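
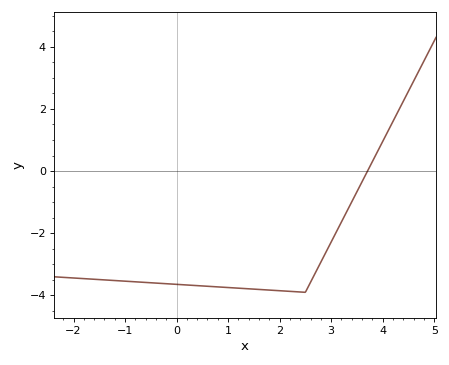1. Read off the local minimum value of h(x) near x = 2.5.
-3.8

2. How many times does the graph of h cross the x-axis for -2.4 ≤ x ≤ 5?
1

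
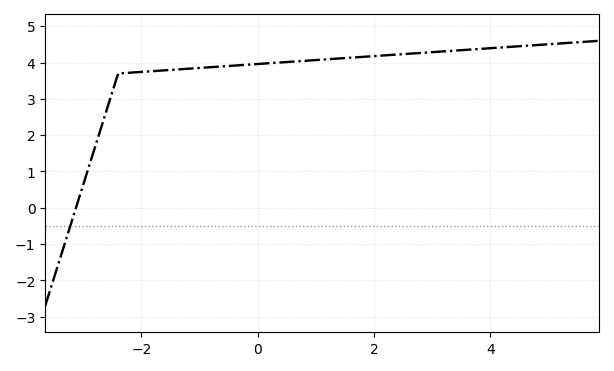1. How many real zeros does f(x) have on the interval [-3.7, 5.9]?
1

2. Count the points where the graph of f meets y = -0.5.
1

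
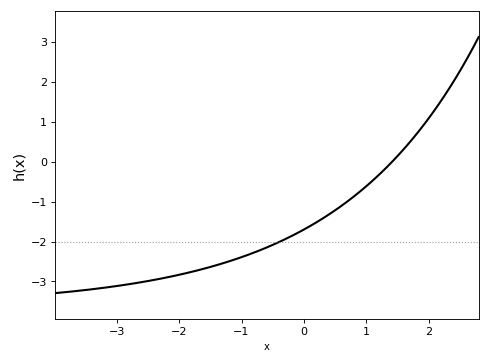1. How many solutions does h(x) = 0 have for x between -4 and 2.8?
1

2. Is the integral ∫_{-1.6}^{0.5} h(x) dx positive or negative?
negative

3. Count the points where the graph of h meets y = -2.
1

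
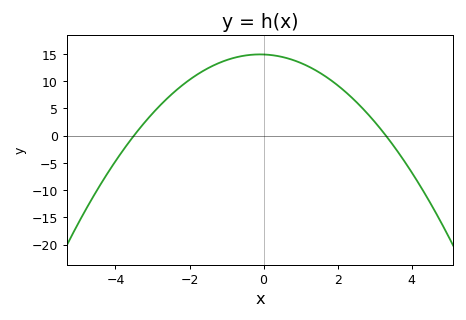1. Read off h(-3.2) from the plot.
2.5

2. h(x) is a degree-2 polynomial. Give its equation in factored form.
y = -1.29(x + 3.5)(x - 3.3)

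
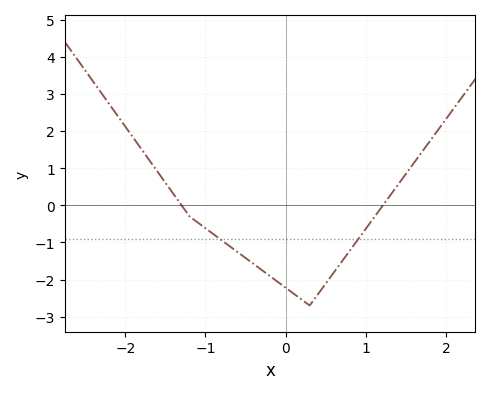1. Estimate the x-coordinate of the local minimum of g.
0.3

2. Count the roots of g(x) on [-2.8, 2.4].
2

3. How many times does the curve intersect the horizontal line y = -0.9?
2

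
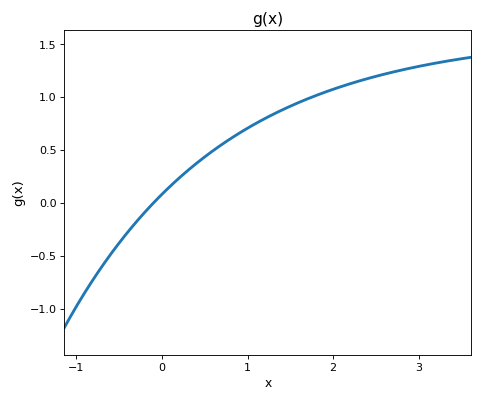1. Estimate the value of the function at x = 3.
1.29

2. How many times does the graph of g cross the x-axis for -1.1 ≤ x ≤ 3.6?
1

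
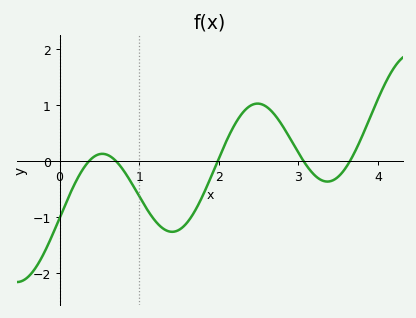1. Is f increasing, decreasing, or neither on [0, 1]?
neither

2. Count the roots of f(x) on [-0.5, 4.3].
5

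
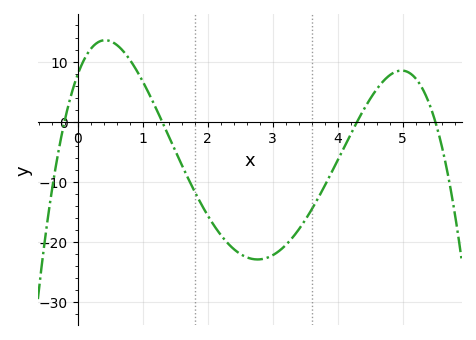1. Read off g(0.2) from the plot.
12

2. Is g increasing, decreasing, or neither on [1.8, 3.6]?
neither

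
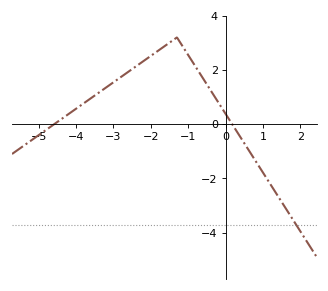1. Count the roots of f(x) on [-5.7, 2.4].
2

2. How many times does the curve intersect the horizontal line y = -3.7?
1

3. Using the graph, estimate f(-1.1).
2.8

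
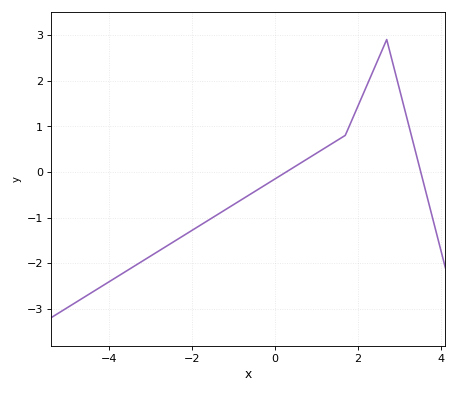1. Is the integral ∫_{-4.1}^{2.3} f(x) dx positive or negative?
negative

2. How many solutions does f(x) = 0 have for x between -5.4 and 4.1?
2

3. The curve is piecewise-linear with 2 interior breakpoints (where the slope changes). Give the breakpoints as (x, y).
(1.7, 0.8); (2.7, 2.9)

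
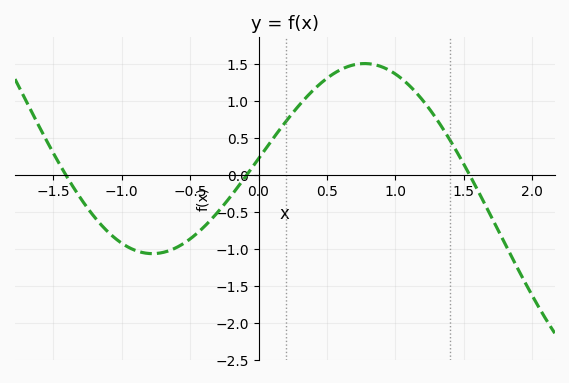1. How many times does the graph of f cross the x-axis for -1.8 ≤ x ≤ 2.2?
3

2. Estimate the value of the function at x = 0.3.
0.95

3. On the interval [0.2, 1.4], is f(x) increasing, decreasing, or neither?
neither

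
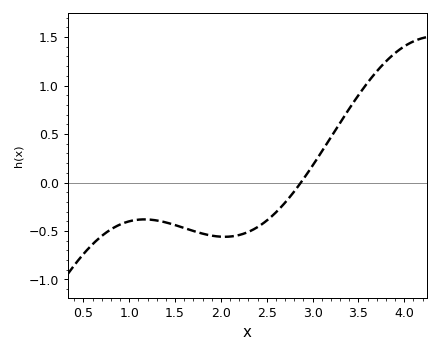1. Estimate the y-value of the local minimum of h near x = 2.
-0.55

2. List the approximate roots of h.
2.9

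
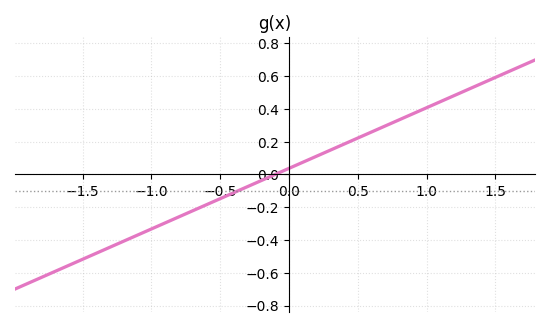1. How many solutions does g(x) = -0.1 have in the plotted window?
1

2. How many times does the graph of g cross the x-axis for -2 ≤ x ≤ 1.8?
1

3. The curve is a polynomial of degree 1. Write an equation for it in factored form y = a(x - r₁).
y = 0.37(x + 0.1)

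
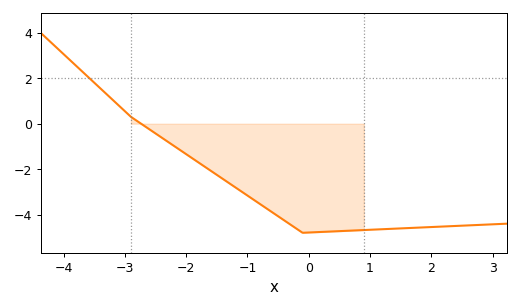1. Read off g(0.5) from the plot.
-4.73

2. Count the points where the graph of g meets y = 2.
1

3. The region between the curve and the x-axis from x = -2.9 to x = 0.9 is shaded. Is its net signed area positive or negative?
negative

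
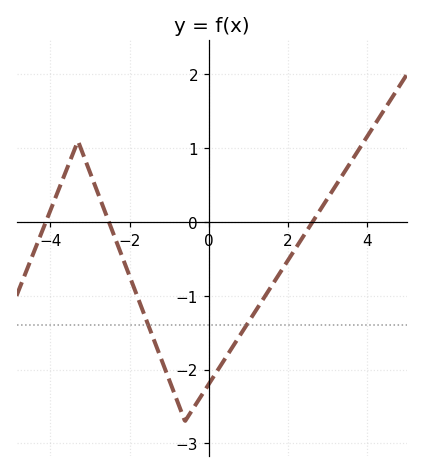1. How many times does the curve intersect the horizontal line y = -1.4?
2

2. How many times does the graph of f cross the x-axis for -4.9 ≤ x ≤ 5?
3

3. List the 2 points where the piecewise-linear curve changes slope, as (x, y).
(-3.3, 1.1); (-0.6, -2.7)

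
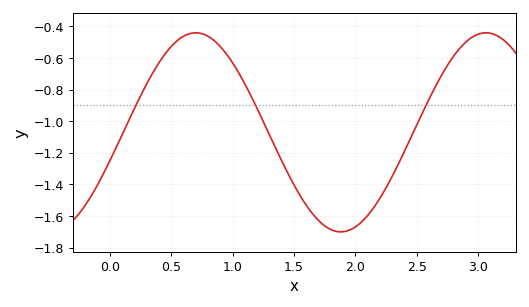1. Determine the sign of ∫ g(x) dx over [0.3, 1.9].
negative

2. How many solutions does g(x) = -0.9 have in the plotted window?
3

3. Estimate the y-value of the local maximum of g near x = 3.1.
-0.44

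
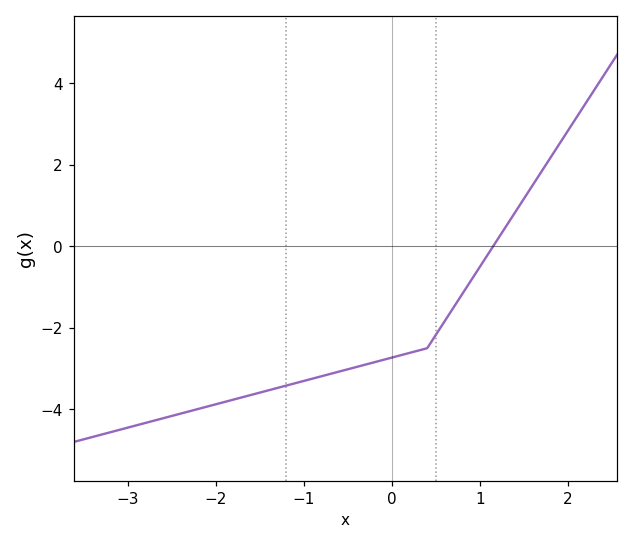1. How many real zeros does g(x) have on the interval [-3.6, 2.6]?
1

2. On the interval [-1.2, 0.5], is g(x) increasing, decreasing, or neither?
increasing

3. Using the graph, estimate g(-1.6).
-3.65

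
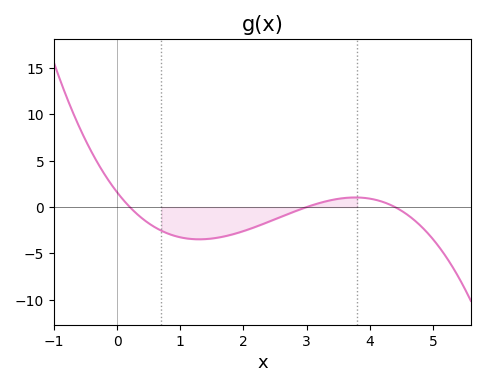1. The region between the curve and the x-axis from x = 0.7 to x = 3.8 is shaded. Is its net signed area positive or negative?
negative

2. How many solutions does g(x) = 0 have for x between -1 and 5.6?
3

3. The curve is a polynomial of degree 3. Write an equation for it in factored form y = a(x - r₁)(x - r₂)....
y = -0.6(x - 0.2)(x - 3)(x - 4.4)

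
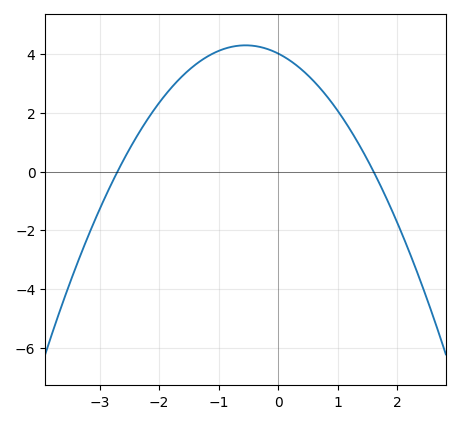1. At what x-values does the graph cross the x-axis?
-2.7, 1.6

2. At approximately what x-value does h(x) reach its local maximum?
-0.55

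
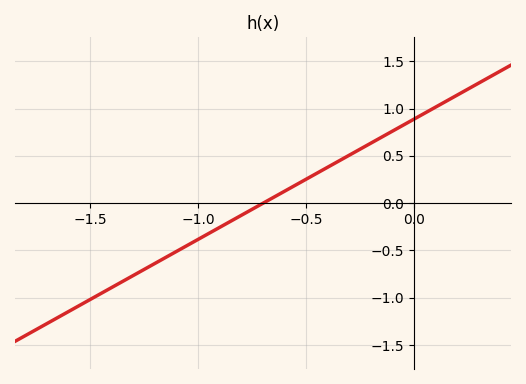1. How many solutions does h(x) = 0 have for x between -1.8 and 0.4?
1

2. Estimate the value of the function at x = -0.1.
0.75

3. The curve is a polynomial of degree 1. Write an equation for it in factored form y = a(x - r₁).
y = 1.27(x + 0.7)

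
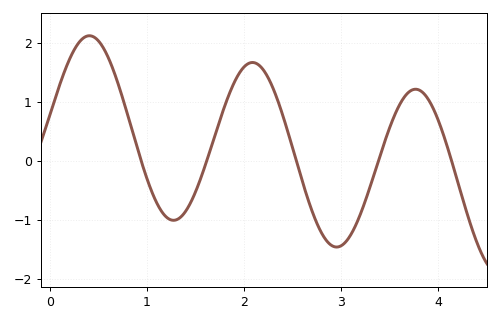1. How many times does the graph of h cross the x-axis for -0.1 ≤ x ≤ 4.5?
5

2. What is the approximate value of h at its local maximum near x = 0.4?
2.12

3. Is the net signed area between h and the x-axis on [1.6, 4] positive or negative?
positive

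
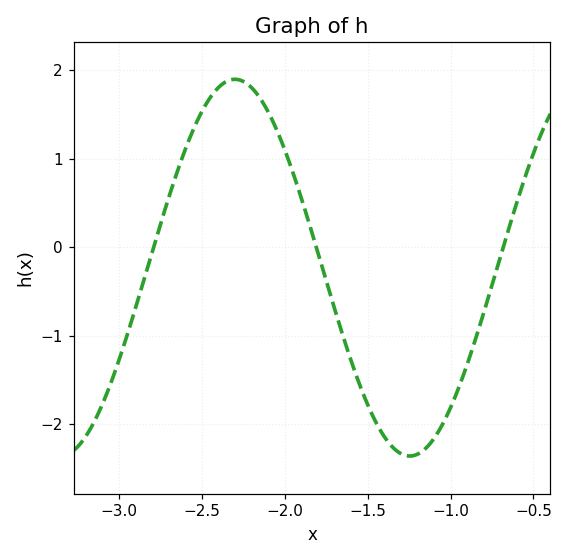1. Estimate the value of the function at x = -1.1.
-2.16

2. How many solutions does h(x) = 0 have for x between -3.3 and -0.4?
3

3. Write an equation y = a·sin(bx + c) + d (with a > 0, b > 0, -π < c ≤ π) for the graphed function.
y = 2.13sin(2.98x + 2.14) - 0.23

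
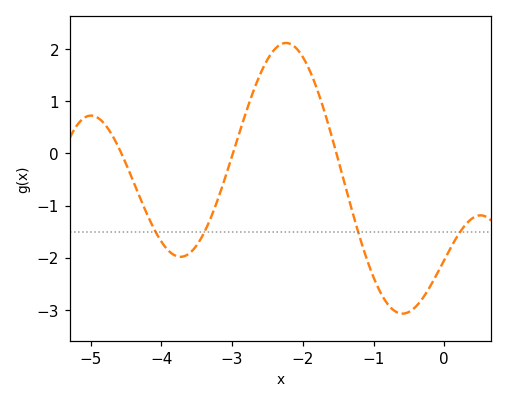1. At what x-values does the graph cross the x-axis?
-4.57, -2.99, -1.52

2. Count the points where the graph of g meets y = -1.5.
4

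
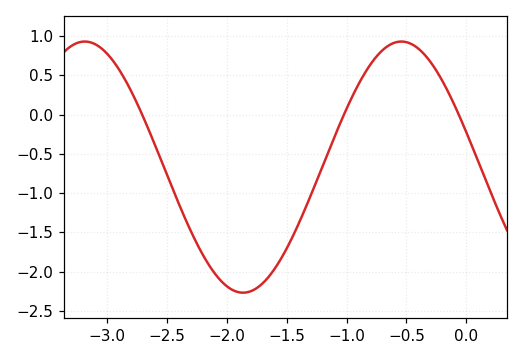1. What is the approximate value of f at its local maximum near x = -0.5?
0.93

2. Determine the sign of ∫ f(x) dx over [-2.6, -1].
negative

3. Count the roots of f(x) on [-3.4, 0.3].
3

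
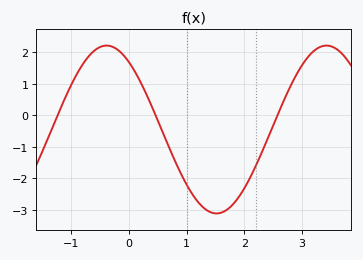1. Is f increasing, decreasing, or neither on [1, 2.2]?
neither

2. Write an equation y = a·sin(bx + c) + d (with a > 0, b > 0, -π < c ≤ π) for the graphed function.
y = 2.66sin(1.6x + 2.2) - 0.45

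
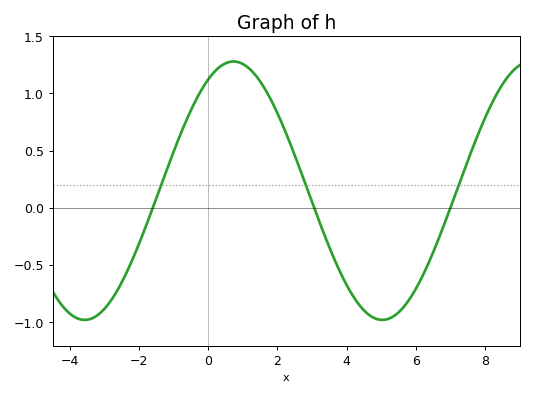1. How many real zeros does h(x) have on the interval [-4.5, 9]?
3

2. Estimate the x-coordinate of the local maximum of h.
0.728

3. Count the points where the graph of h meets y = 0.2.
3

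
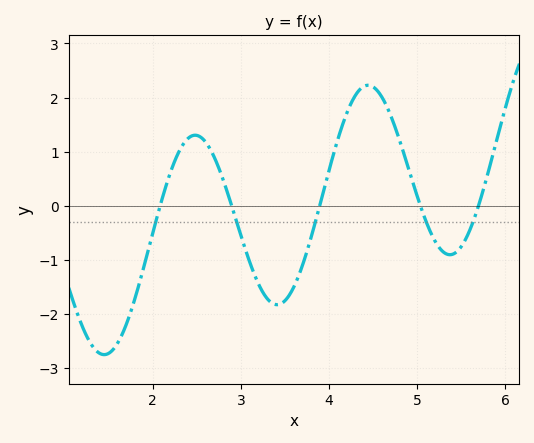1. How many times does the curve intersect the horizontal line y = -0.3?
5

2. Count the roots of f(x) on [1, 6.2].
5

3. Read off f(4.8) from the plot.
1.22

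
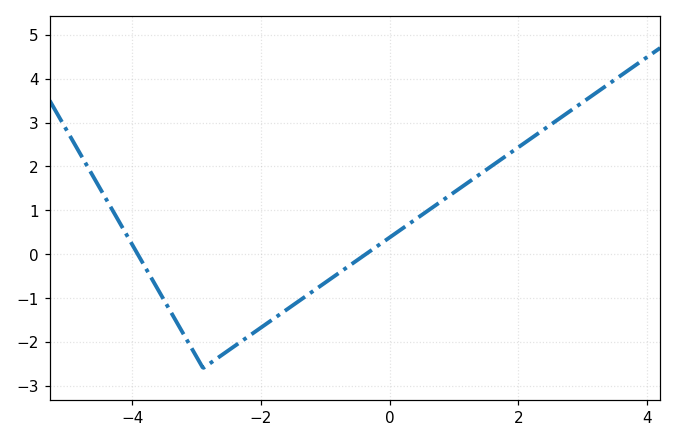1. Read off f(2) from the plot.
2.4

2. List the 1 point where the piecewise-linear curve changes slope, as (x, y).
(-2.9, -2.6)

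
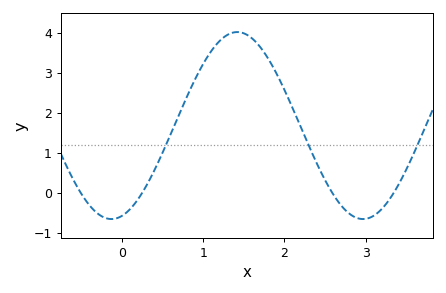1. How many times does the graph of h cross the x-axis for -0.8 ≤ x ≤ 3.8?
4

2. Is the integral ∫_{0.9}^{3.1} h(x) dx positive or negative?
positive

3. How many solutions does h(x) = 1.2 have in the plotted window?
3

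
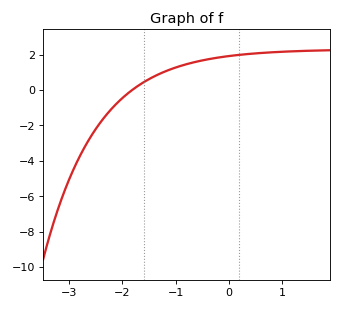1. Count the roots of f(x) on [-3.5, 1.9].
1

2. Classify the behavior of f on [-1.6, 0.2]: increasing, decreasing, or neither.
increasing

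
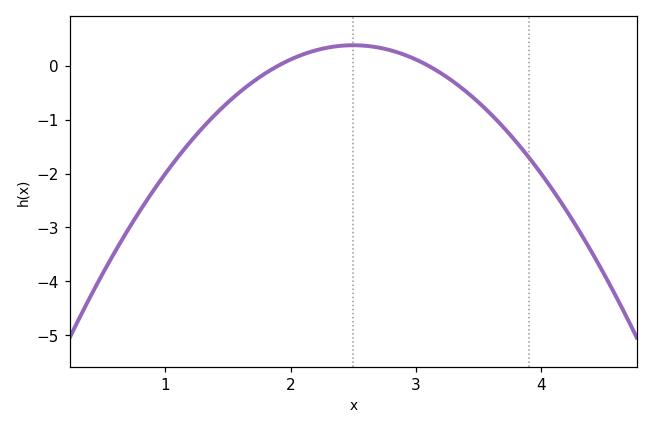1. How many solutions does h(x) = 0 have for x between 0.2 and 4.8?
2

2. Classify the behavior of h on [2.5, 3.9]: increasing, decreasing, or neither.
decreasing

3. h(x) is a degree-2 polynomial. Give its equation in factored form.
y = -1.06(x - 1.9)(x - 3.1)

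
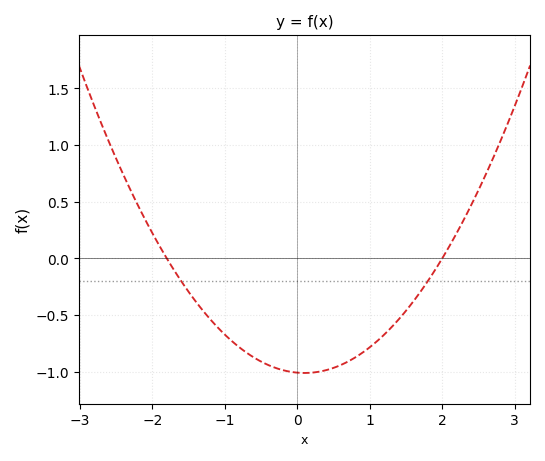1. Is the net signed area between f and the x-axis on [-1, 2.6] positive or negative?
negative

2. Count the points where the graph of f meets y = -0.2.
2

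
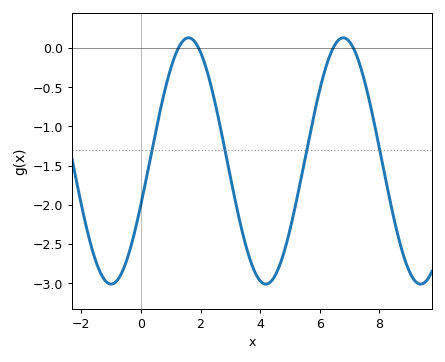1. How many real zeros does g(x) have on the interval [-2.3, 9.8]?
4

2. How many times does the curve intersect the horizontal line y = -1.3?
4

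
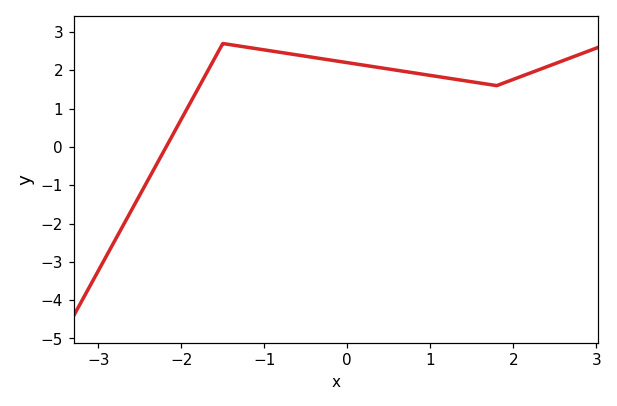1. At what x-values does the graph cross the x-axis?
-2.18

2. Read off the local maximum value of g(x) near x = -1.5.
2.7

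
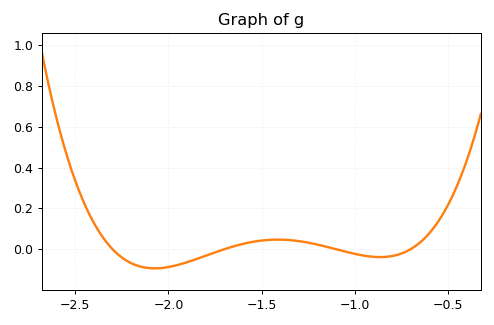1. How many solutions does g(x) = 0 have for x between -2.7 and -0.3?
4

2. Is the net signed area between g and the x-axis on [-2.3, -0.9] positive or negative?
negative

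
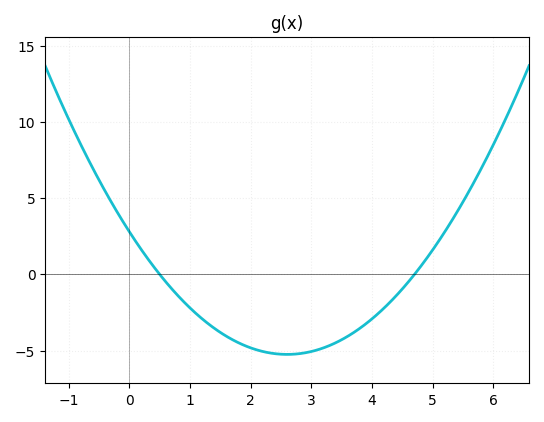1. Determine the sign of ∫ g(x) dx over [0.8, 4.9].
negative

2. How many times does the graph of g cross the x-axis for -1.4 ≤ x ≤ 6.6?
2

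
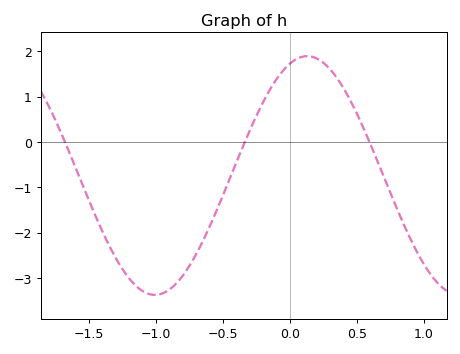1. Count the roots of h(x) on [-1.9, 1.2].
3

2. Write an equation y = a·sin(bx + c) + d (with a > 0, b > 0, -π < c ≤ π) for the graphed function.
y = 2.63sin(2.76x + 1.21) - 0.74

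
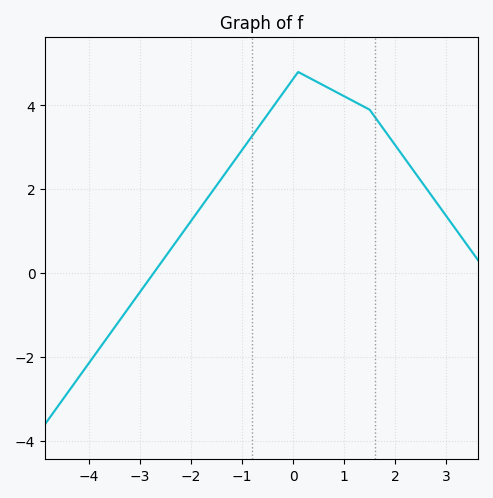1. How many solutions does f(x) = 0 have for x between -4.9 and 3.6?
1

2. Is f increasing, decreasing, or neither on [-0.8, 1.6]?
neither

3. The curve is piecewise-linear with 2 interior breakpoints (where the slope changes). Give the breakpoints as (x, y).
(0.1, 4.8); (1.5, 3.9)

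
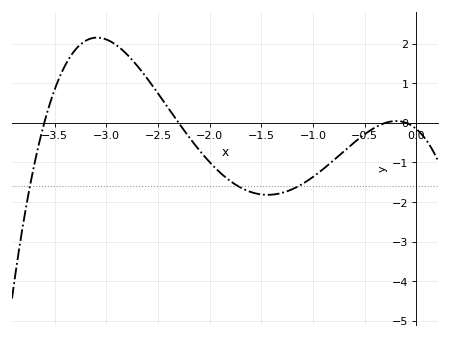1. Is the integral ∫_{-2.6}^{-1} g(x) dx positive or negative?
negative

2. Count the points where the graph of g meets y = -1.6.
3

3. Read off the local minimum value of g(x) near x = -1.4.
-1.8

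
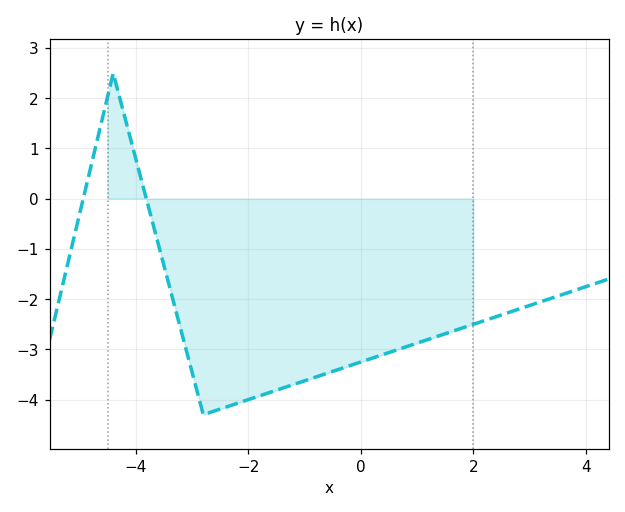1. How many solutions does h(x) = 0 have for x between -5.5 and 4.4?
2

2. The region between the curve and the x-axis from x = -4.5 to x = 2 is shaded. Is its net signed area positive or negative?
negative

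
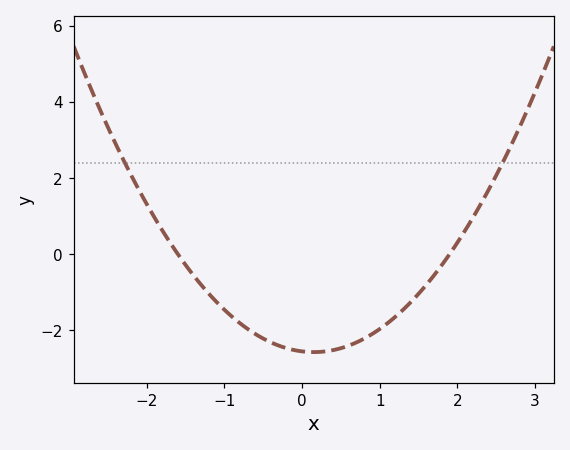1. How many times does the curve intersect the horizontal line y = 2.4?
2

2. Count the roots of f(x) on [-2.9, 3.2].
2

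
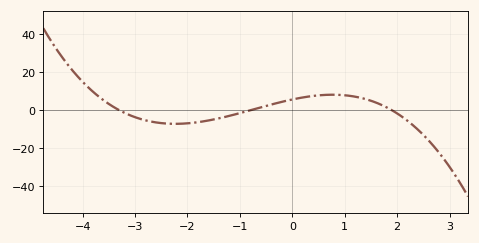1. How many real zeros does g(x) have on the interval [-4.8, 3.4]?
3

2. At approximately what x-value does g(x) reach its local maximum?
0.8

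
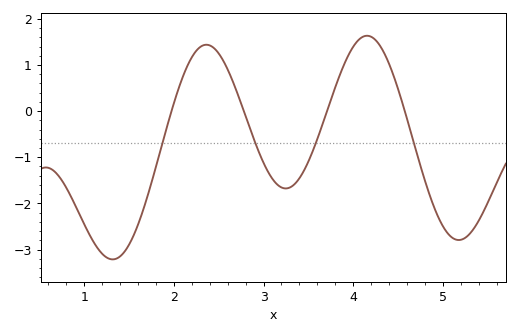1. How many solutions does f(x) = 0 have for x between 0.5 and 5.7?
4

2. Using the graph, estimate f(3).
-1.1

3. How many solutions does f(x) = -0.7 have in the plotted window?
4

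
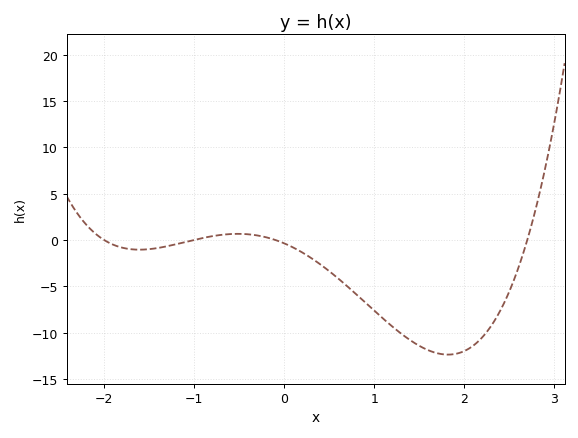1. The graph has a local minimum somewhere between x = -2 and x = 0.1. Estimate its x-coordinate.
-1.6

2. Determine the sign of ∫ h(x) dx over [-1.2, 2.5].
negative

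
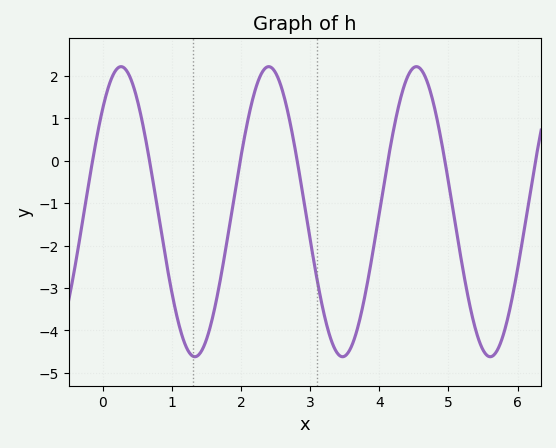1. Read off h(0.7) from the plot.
-0.246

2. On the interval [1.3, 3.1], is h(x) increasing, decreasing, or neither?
neither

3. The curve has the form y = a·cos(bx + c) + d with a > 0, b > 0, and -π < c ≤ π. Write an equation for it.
y = 3.42cos(2.94x - 0.77) - 1.2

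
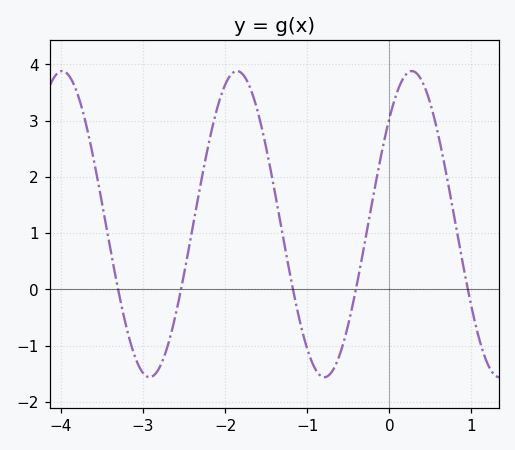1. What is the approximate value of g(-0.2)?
1.62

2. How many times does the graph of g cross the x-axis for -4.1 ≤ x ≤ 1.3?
5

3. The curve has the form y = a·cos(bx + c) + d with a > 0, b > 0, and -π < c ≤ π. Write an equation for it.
y = 2.72cos(2.95x - 0.81) + 1.16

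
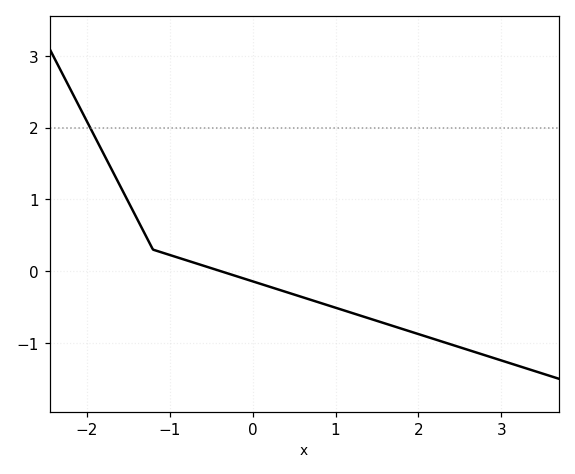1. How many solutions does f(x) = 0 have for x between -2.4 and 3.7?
1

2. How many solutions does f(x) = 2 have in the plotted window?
1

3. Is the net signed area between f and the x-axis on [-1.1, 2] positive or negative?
negative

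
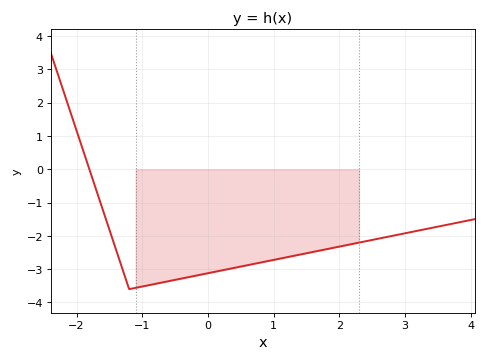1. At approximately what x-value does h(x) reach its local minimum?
-1.2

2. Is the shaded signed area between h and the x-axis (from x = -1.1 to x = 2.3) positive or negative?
negative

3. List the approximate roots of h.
-1.81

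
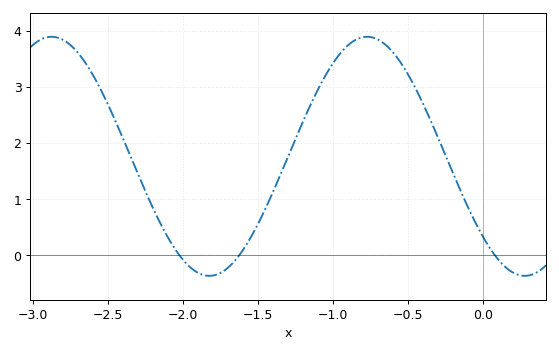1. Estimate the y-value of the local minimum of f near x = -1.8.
-0.37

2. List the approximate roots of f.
-2.02, -1.62, 0.077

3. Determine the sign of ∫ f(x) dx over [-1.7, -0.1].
positive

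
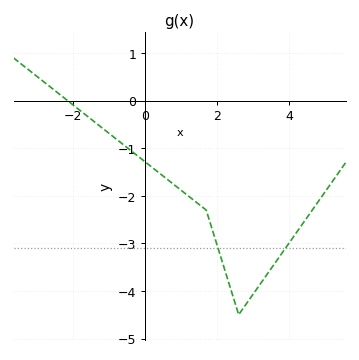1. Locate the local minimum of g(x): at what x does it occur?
2.6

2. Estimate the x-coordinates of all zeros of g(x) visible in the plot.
-2.14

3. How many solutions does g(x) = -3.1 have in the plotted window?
2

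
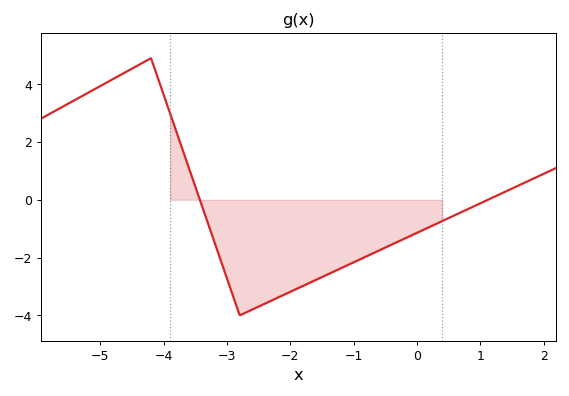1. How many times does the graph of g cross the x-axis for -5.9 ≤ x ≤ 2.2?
2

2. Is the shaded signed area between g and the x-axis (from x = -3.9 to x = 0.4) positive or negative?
negative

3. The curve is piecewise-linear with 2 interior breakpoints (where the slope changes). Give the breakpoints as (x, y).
(-4.2, 4.9); (-2.8, -4)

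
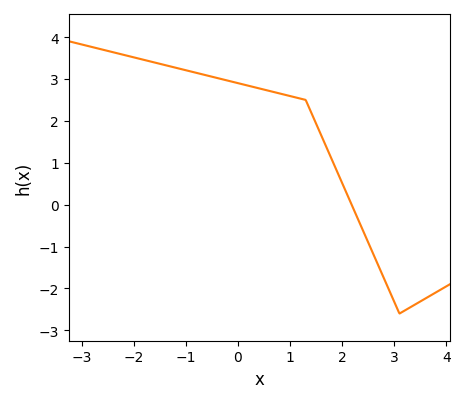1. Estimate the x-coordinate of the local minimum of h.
3.1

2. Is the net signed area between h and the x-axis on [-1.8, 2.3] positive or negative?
positive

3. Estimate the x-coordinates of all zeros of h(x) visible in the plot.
2.18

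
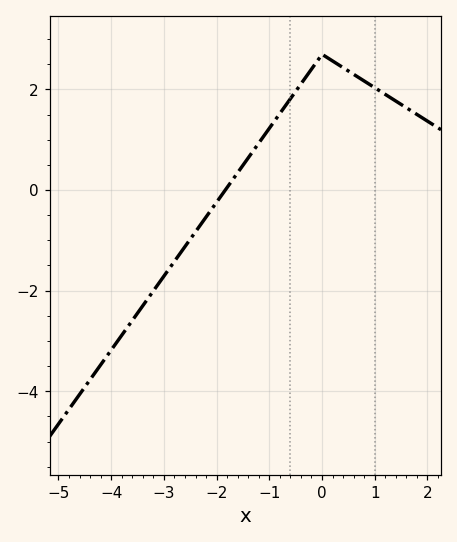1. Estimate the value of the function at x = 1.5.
1.7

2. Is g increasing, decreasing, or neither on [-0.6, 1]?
neither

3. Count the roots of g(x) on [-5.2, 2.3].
1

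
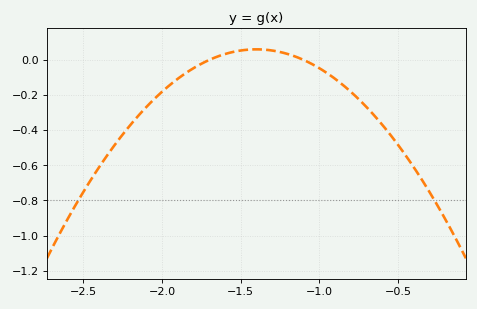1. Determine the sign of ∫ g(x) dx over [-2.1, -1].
negative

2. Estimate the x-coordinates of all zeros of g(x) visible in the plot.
-1.7, -1.1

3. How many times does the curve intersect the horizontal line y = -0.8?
2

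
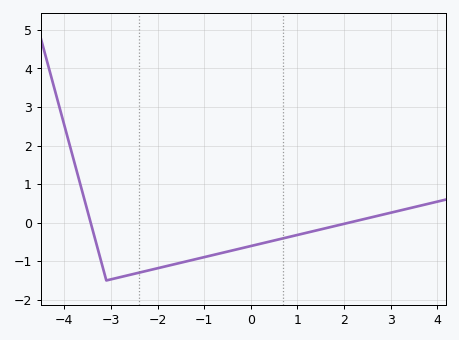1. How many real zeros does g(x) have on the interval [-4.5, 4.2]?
2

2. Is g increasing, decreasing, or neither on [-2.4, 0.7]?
increasing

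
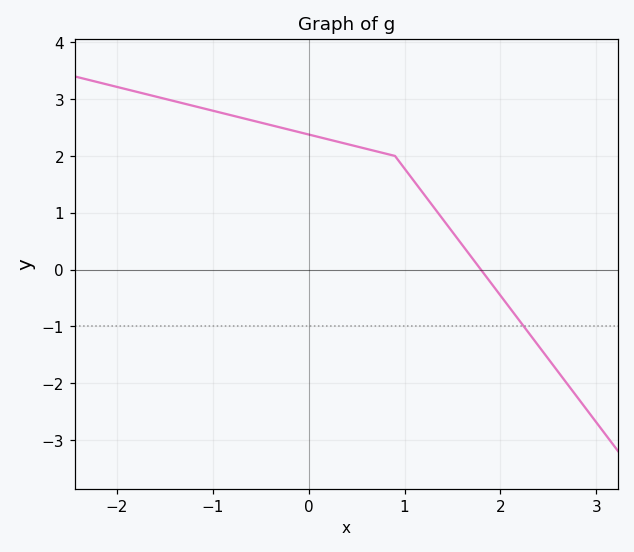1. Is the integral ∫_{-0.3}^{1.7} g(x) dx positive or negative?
positive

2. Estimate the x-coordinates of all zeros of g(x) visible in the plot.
1.8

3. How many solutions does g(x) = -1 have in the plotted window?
1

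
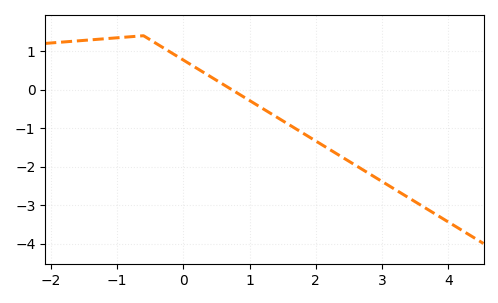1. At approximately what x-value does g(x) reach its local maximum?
-0.602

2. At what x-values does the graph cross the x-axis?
0.73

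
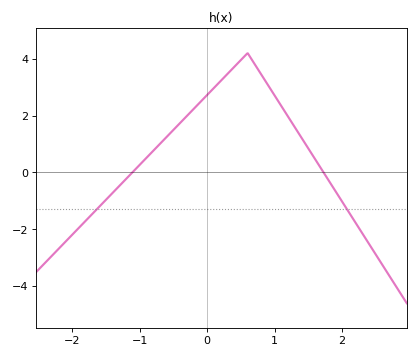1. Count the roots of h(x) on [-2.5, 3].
2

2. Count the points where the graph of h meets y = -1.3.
2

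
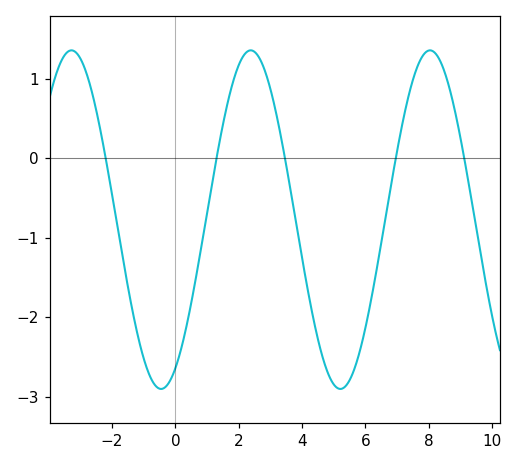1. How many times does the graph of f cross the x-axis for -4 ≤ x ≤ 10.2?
5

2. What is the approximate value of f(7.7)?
1.21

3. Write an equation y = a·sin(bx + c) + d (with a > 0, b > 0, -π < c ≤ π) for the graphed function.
y = 2.13sin(1.11x - 1.07) - 0.77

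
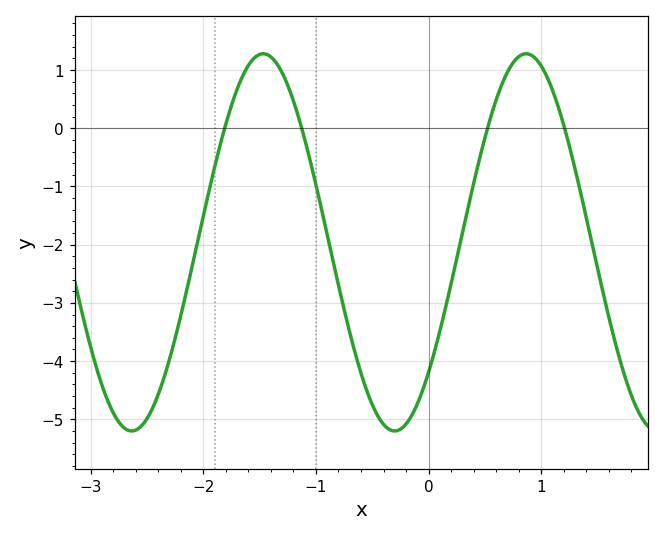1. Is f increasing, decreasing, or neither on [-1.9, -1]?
neither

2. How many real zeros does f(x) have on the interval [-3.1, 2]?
4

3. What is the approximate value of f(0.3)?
-1.8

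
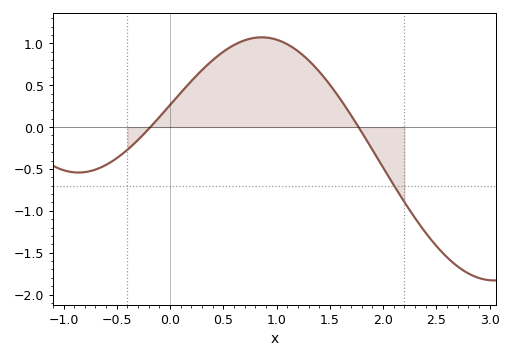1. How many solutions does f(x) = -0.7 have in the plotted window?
1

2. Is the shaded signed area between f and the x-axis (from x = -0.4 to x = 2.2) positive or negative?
positive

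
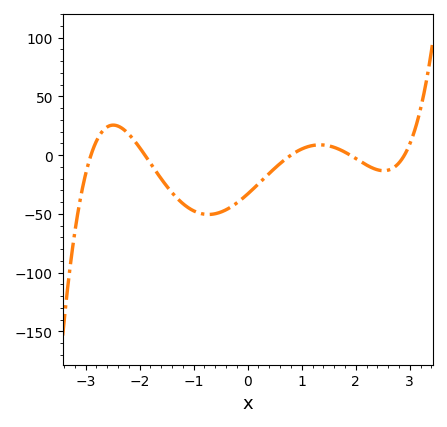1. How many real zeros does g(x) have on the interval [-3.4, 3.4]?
5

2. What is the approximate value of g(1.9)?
0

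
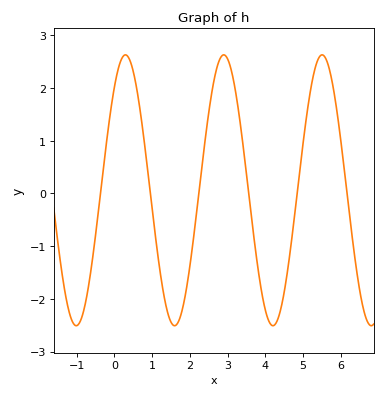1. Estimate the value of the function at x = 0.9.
0.3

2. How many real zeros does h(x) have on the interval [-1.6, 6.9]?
6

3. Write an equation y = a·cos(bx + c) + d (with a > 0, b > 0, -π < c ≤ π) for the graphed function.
y = 2.57cos(2.4x - 0.7) + 0.06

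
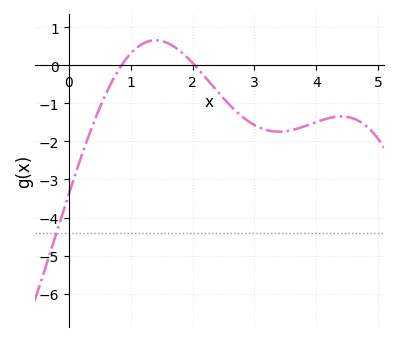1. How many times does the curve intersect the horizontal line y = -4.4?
1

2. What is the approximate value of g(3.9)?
-1.6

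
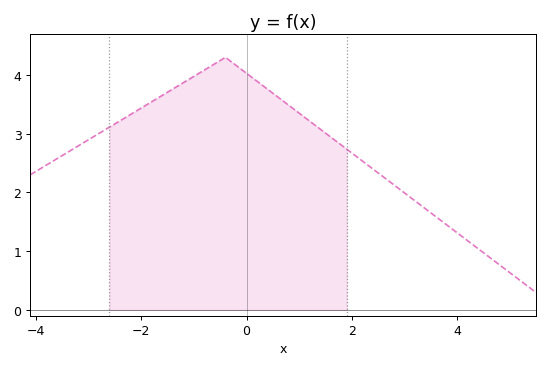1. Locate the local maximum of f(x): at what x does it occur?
-0.402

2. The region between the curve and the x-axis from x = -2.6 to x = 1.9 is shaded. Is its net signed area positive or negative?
positive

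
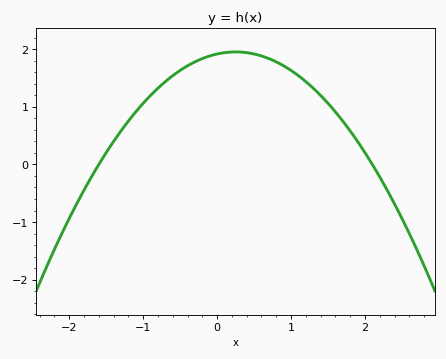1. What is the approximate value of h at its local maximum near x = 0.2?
1.95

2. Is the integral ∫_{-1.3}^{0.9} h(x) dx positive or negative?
positive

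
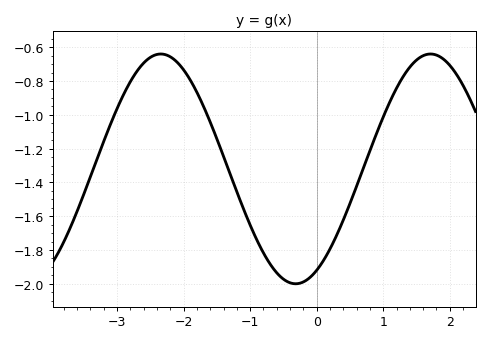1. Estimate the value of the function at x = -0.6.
-1.94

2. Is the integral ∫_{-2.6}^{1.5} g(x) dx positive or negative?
negative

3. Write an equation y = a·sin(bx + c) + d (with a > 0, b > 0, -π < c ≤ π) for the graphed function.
y = 0.68sin(1.55x - 1.08) - 1.32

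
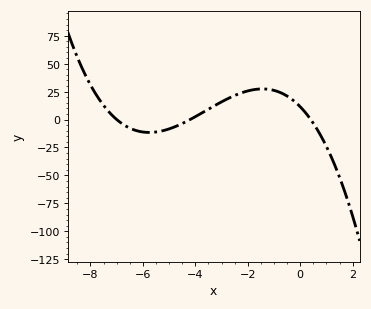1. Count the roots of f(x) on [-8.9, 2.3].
3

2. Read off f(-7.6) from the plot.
15.8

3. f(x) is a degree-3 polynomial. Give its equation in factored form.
y = -0.97(x + 7)(x + 4.2)(x - 0.4)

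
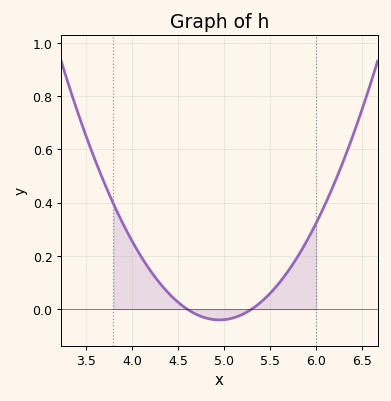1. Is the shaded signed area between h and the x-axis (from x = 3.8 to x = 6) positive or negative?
positive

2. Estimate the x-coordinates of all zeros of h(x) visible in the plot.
4.6, 5.3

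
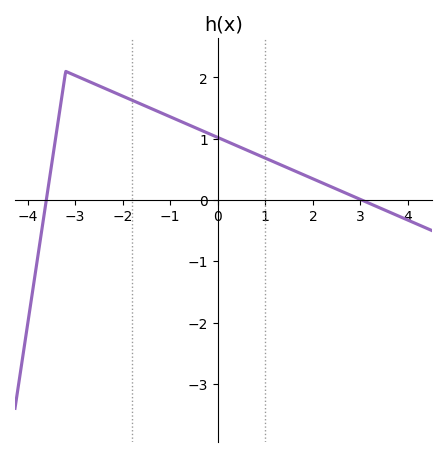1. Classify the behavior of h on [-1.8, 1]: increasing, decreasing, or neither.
decreasing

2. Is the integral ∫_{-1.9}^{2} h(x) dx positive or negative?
positive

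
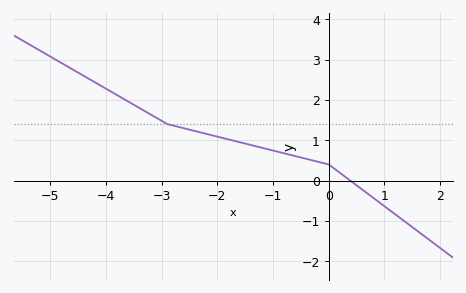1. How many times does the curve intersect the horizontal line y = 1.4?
1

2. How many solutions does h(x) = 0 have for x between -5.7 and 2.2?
1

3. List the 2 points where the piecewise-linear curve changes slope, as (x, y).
(-2.9, 1.4); (0, 0.4)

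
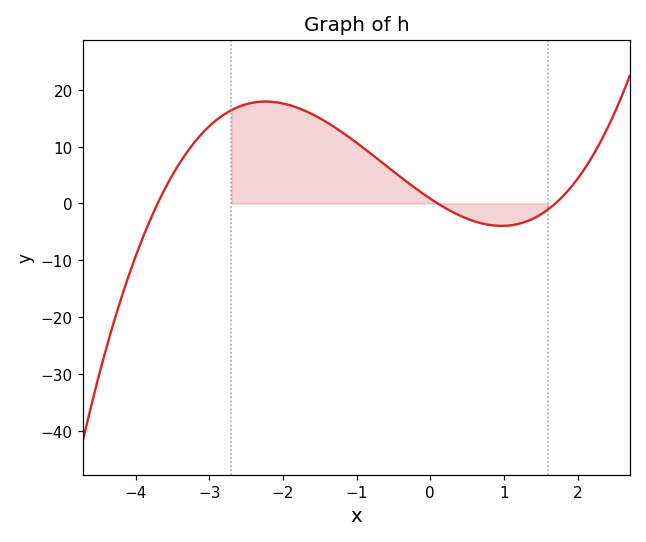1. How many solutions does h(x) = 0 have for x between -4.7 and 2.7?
3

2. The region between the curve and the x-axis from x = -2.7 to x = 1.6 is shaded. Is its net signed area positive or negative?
positive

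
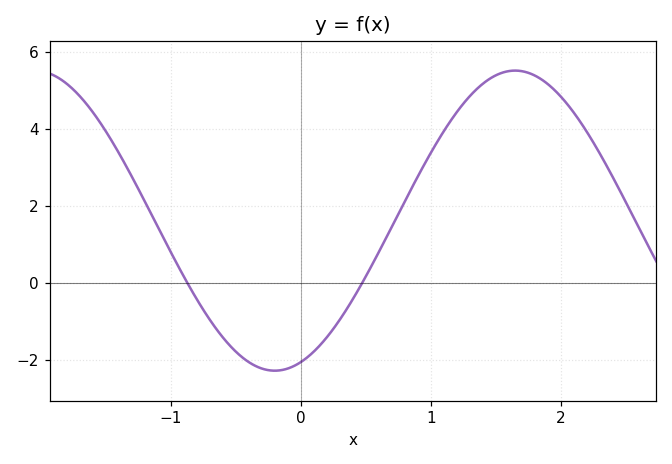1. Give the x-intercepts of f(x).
-0.875, 0.473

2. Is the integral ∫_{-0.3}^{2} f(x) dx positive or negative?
positive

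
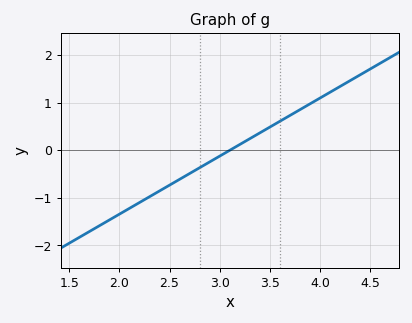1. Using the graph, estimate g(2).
-1.34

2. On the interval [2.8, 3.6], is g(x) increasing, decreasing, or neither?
increasing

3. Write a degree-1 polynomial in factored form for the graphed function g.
y = 1.22(x - 3.1)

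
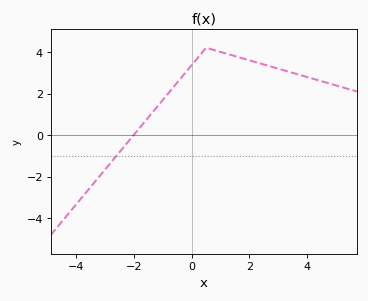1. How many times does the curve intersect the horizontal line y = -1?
1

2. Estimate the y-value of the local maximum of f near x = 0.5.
4.2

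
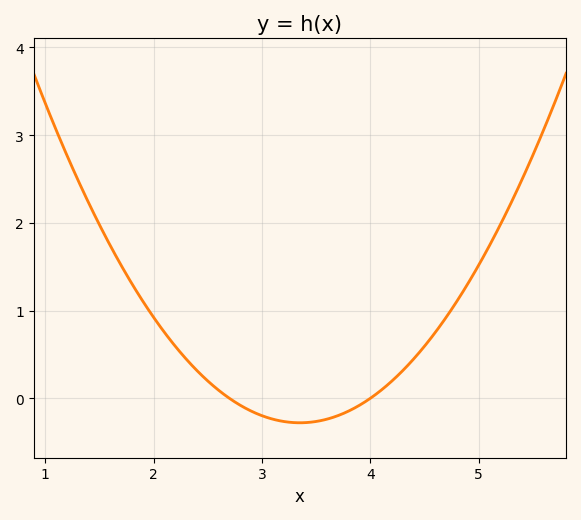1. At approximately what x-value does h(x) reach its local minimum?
3.35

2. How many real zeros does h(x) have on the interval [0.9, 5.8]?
2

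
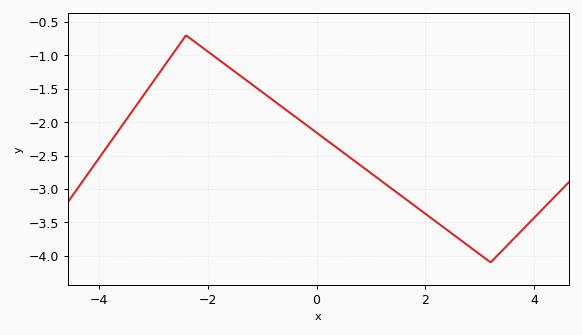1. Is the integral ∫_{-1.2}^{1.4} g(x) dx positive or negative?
negative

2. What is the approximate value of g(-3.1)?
-1.5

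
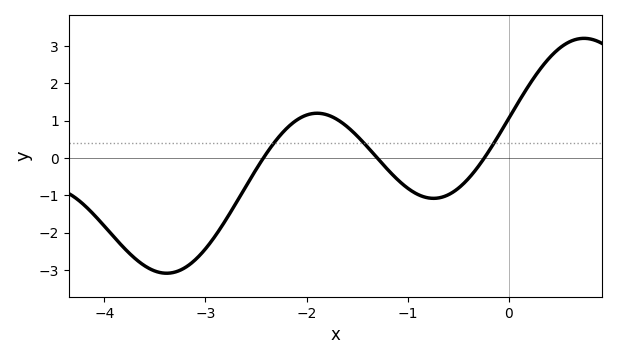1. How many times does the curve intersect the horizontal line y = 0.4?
3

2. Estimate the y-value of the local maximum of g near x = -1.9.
1.2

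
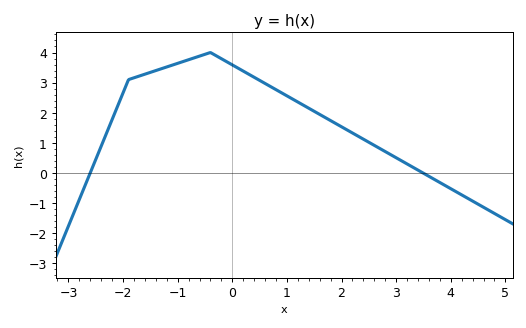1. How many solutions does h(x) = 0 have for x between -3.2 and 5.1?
2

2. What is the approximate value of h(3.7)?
-0.215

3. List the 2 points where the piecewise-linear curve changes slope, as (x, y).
(-1.9, 3.1); (-0.4, 4)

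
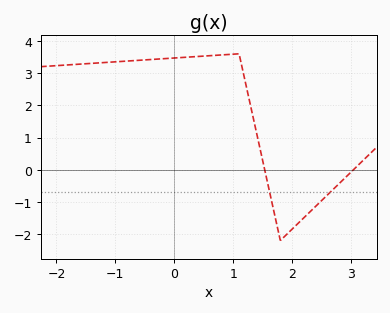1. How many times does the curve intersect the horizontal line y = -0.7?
2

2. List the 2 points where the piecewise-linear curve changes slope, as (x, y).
(1.1, 3.6); (1.8, -2.2)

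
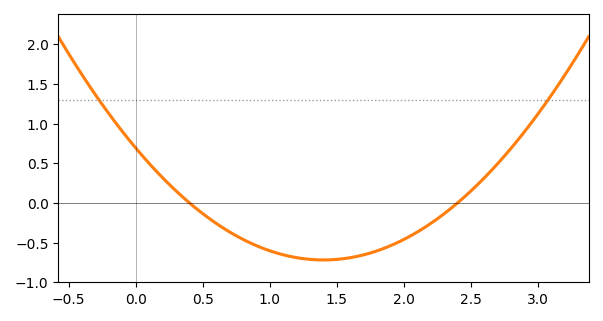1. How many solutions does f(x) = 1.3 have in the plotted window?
2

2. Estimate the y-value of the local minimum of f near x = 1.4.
-0.7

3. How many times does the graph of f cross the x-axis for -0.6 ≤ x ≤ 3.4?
2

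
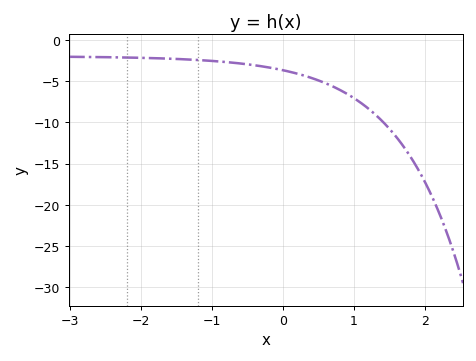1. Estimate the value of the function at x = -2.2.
-2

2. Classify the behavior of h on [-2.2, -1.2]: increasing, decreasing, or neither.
decreasing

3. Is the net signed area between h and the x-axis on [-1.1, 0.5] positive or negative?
negative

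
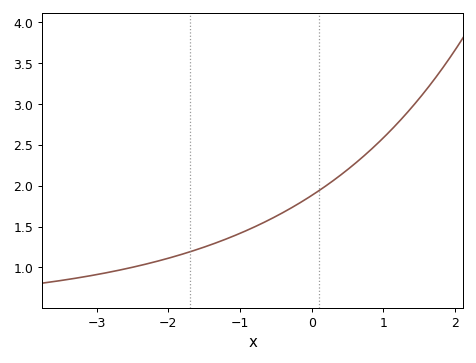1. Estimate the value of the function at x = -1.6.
1.22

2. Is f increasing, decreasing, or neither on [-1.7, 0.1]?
increasing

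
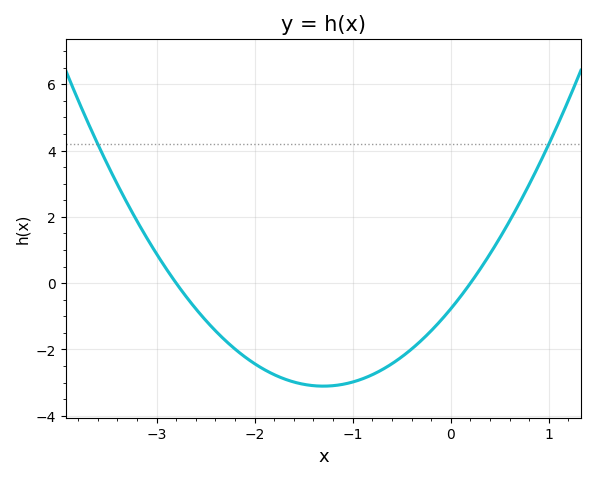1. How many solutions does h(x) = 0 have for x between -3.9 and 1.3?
2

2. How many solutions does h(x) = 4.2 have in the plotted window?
2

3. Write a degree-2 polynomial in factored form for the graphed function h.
y = 1.38(x + 2.8)(x - 0.2)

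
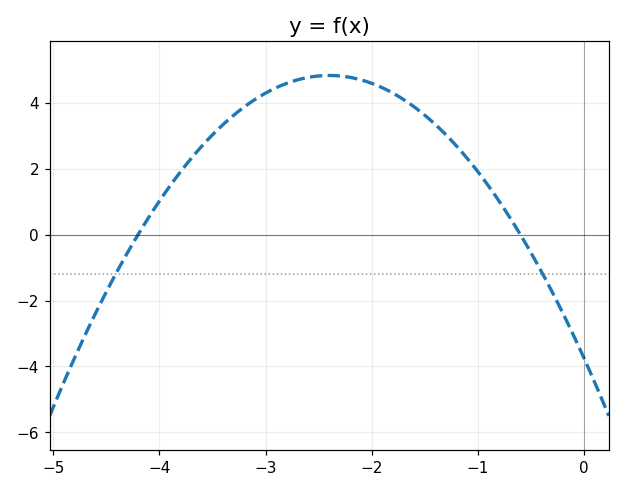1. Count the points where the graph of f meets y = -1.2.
2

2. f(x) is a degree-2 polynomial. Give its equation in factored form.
y = -1.49(x + 4.2)(x + 0.6)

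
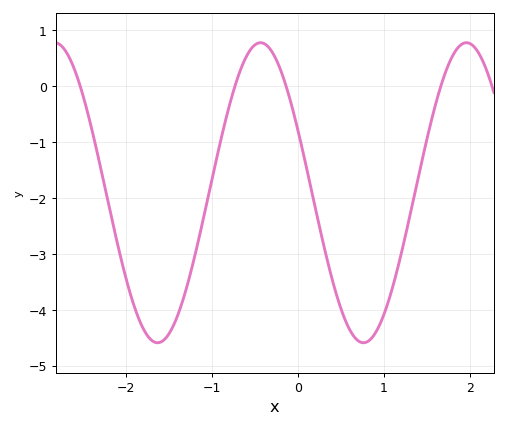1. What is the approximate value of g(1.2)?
-2.99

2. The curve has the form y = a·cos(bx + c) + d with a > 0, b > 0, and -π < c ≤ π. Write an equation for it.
y = 2.68cos(2.63x + 1.14) - 1.91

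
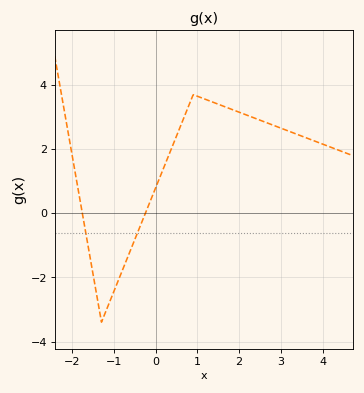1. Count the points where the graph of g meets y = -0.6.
2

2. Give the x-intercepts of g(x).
-1.76, -0.246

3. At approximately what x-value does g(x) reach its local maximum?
0.902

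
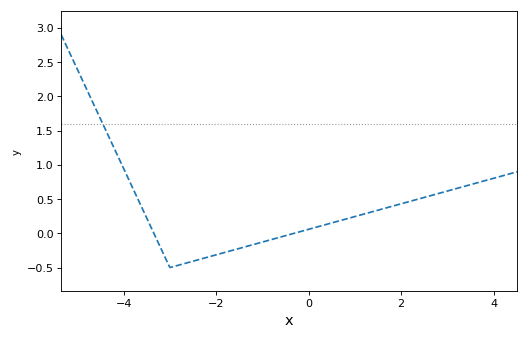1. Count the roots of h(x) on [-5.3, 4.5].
2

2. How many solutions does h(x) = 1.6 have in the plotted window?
1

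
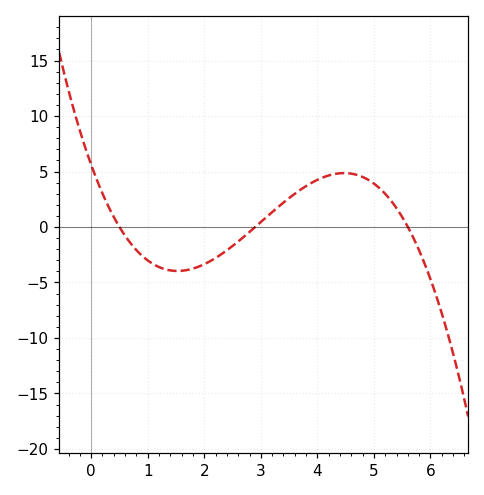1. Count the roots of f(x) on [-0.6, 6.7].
3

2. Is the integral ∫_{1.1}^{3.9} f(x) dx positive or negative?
negative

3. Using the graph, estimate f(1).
-3.02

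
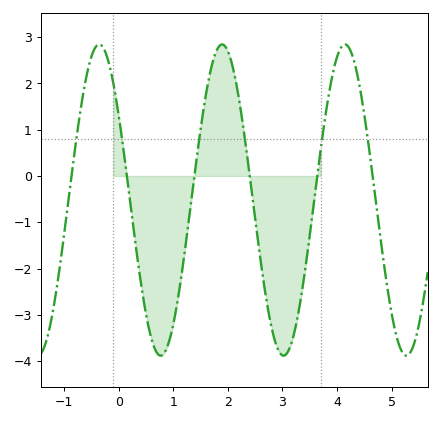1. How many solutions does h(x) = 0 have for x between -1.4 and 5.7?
6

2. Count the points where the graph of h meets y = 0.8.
6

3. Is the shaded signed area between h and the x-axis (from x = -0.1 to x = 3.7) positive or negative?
negative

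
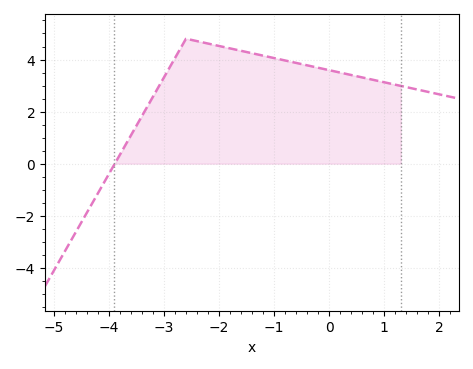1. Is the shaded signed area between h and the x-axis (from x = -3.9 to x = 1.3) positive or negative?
positive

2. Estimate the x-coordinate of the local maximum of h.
-2.6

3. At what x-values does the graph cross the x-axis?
-3.8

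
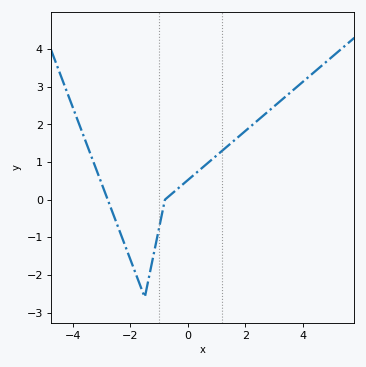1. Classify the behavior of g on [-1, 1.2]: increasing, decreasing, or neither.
increasing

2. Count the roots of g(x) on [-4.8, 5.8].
2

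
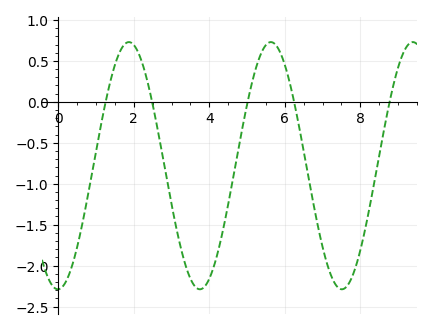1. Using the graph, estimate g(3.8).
-2.3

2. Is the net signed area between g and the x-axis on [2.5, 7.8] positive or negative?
negative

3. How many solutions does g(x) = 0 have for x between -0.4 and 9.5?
5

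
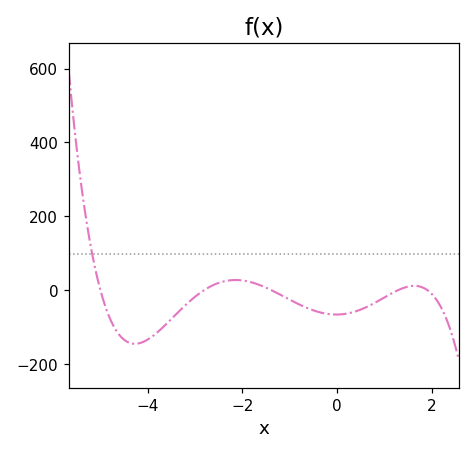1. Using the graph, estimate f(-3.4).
-60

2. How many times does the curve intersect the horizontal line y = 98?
1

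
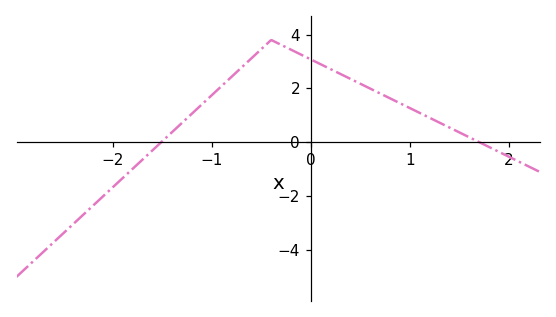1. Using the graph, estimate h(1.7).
0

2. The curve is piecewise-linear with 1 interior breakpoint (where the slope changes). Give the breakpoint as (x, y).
(-0.4, 3.8)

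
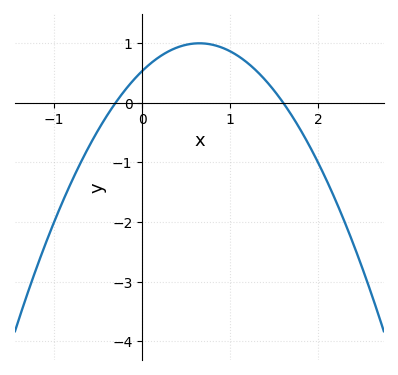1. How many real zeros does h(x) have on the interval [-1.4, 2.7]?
2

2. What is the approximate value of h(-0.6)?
-0.7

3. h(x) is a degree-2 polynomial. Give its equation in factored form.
y = -1.1(x + 0.3)(x - 1.6)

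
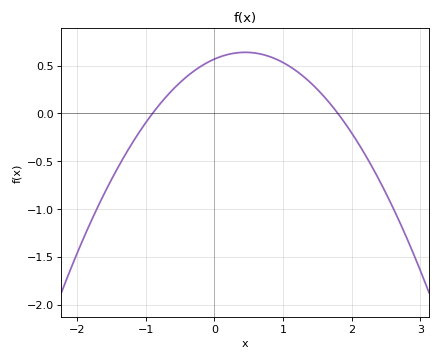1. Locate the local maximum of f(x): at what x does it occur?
0.45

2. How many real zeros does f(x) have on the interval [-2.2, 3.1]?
2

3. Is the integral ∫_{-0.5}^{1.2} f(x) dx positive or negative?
positive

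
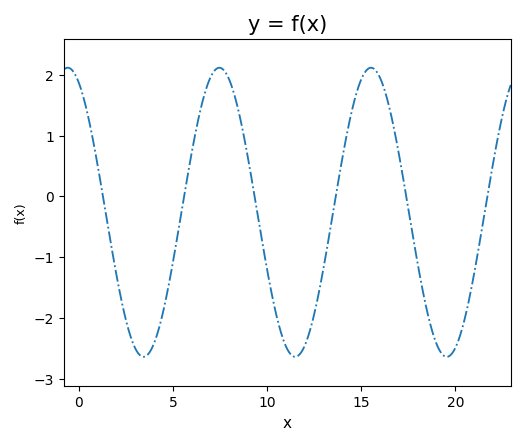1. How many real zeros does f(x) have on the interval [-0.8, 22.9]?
6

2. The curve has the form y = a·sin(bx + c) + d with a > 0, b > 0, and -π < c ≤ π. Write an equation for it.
y = 2.38sin(0.78x + 2) - 0.26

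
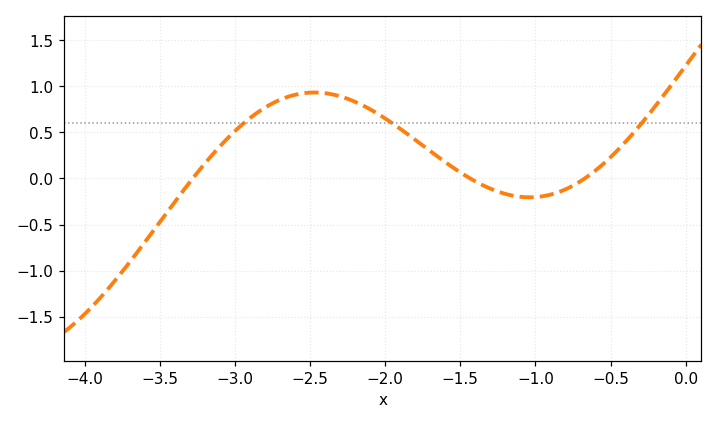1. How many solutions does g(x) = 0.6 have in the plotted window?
3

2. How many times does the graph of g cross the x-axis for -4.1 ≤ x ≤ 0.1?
3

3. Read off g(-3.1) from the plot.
0.35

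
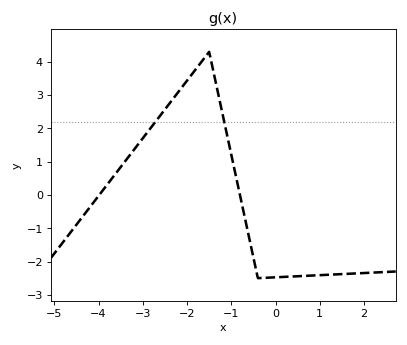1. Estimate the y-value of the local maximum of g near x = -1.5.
4.3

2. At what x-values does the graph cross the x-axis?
-3.98, -0.804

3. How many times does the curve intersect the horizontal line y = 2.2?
2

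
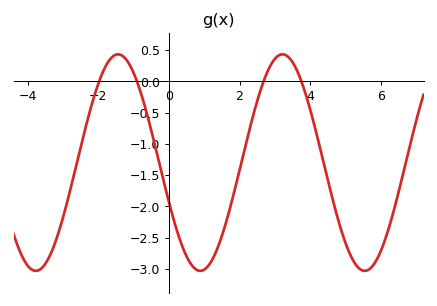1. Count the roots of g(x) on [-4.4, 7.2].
4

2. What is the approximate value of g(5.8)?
-2.93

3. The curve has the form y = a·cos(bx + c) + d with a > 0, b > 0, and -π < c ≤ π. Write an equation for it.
y = 1.73cos(1.35x + 1.94) - 1.3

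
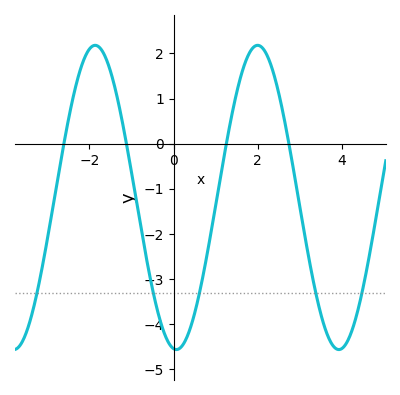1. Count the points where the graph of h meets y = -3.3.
5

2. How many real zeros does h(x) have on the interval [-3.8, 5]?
4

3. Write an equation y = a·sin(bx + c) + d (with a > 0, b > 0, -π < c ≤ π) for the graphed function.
y = 3.37sin(1.63x - 1.68) - 1.19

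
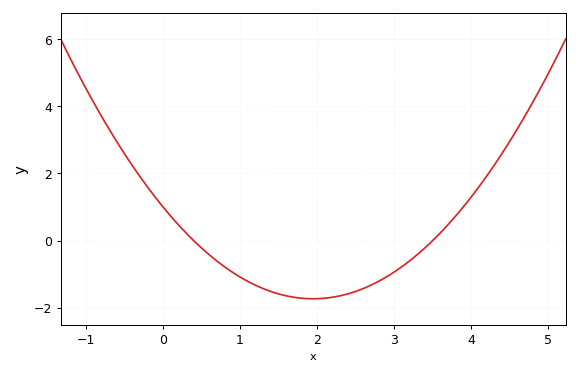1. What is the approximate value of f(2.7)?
-1.32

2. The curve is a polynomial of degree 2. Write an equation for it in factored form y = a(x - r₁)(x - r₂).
y = 0.72(x - 0.4)(x - 3.5)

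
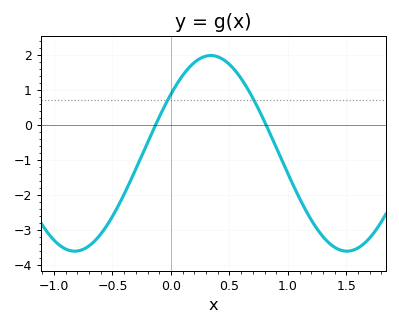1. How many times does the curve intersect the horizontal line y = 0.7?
2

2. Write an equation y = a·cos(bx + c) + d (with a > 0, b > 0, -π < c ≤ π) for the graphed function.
y = 2.79cos(2.7x - 0.92) - 0.81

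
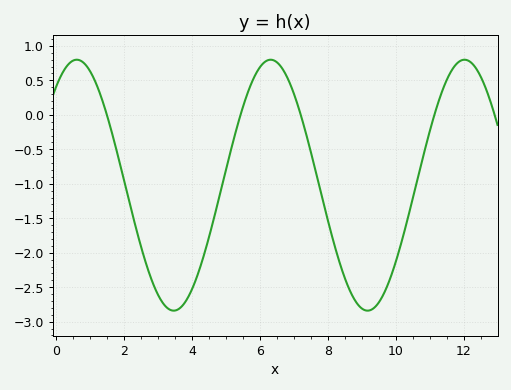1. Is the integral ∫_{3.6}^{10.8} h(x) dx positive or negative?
negative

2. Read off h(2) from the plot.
-0.964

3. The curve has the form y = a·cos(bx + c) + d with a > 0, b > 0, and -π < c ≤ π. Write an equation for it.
y = 1.82cos(1.1x - 0.66) - 1.02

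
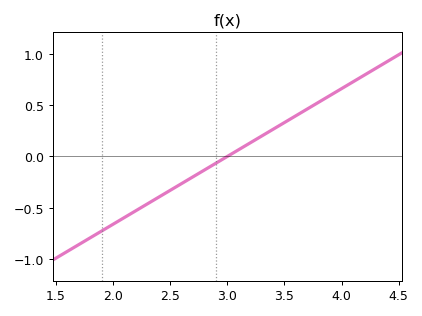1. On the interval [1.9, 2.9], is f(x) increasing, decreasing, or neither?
increasing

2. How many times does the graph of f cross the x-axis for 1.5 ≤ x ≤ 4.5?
1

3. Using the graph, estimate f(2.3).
-0.462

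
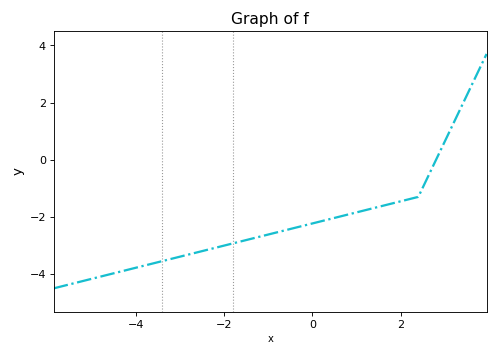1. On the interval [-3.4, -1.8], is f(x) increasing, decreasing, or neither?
increasing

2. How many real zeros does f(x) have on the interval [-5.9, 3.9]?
1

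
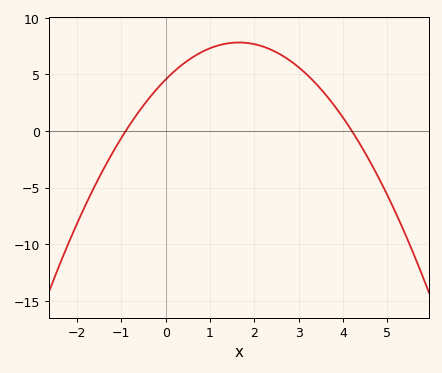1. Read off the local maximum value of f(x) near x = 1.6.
7.8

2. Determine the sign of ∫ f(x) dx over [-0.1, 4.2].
positive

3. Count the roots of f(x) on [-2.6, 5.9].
2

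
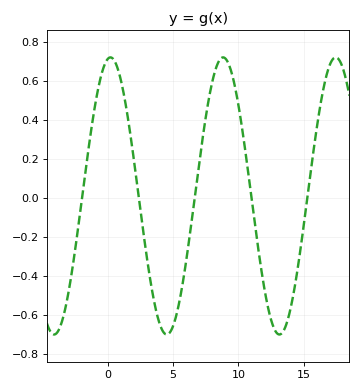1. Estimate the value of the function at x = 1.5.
0.44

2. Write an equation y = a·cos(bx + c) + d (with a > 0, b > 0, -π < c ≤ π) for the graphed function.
y = 0.71cos(0.73x - 0.16) + 0.01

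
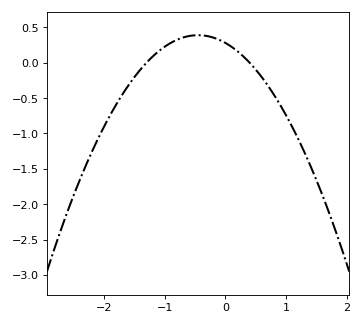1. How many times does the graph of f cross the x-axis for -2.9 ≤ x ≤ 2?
2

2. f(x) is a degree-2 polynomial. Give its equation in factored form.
y = -0.54(x + 1.3)(x - 0.4)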